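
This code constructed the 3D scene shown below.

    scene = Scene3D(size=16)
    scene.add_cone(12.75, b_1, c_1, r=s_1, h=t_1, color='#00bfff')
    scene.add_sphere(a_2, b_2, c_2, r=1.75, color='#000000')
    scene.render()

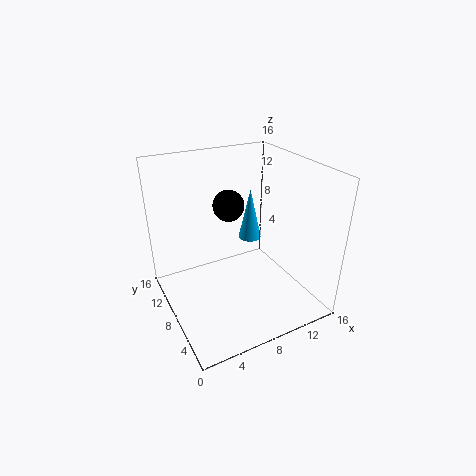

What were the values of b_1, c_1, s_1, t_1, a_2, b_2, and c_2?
b_1 = 13.5, c_1 = 4.25, s_1 = 1.5, t_1 = 6.75, a_2 = 7.75, b_2 = 9.75, c_2 = 11.25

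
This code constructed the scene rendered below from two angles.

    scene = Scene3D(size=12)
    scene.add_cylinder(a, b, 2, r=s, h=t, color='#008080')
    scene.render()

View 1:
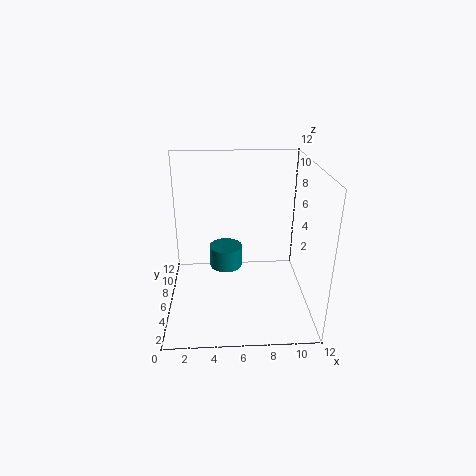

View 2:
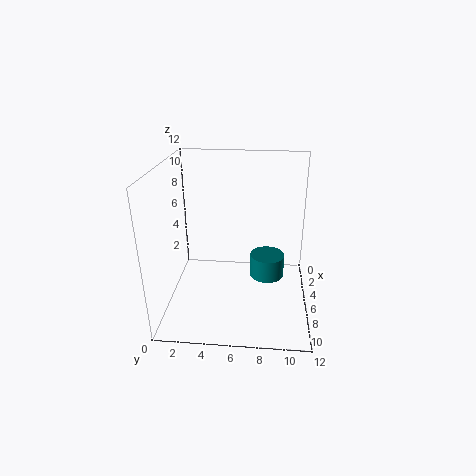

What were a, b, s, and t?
a = 5
b = 8.5
s = 1.5
t = 2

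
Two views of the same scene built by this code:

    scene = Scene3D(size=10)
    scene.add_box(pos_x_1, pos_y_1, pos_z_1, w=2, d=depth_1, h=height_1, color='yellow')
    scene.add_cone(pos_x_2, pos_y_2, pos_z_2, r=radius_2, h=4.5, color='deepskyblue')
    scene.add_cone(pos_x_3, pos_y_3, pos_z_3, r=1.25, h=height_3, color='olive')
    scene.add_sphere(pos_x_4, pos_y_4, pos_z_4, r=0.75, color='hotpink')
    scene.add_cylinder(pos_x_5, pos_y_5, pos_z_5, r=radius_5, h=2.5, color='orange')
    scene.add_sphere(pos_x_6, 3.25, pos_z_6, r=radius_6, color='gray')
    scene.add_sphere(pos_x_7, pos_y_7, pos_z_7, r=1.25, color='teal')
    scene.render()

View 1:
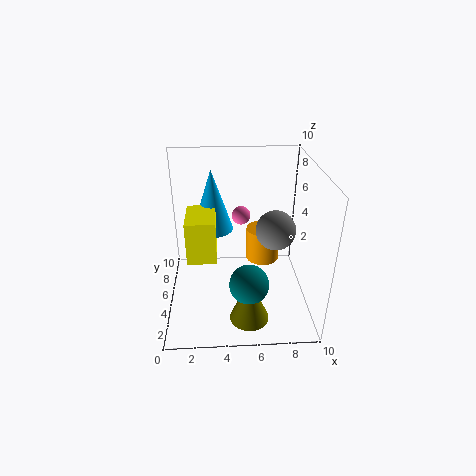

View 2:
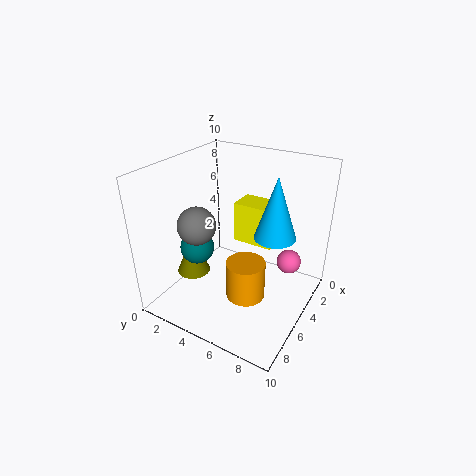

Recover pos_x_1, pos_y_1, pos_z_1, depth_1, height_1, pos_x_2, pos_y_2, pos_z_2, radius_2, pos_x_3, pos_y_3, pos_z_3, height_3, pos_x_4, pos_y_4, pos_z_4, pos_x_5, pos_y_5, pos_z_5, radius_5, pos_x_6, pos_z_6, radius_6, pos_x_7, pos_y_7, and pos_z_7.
pos_x_1 = 1.5; pos_y_1 = 3.75; pos_z_1 = 3.75; depth_1 = 3; height_1 = 3; pos_x_2 = 3.25; pos_y_2 = 7; pos_z_2 = 4.75; radius_2 = 1.5; pos_x_3 = 5.5; pos_y_3 = 1.25; pos_z_3 = 1.25; height_3 = 3; pos_x_4 = 5.5; pos_y_4 = 9; pos_z_4 = 4.75; pos_x_5 = 7; pos_y_5 = 6.75; pos_z_5 = 2.25; radius_5 = 1.25; pos_x_6 = 7.25; pos_z_6 = 6.5; radius_6 = 1.25; pos_x_7 = 5.5; pos_y_7 = 1.75; pos_z_7 = 3.5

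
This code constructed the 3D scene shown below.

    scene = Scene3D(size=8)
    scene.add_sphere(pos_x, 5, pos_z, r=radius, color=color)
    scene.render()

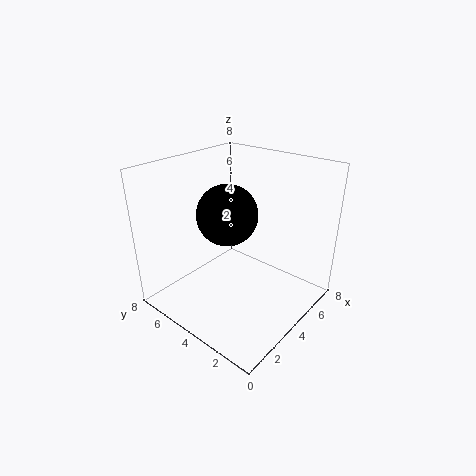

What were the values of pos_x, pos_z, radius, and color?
pos_x = 4.25
pos_z = 5
radius = 1.75
color = 'black'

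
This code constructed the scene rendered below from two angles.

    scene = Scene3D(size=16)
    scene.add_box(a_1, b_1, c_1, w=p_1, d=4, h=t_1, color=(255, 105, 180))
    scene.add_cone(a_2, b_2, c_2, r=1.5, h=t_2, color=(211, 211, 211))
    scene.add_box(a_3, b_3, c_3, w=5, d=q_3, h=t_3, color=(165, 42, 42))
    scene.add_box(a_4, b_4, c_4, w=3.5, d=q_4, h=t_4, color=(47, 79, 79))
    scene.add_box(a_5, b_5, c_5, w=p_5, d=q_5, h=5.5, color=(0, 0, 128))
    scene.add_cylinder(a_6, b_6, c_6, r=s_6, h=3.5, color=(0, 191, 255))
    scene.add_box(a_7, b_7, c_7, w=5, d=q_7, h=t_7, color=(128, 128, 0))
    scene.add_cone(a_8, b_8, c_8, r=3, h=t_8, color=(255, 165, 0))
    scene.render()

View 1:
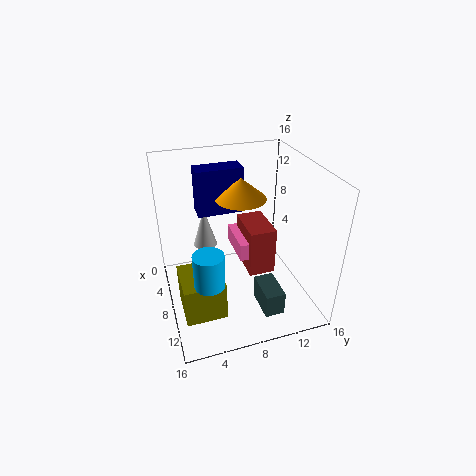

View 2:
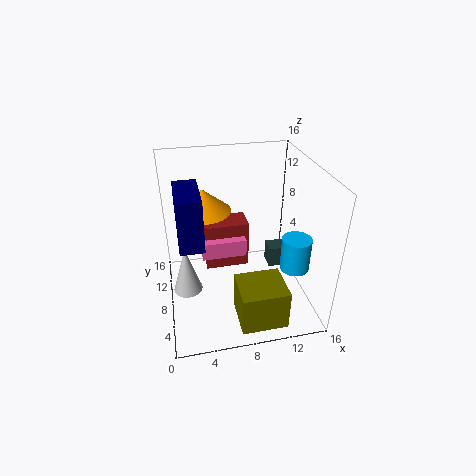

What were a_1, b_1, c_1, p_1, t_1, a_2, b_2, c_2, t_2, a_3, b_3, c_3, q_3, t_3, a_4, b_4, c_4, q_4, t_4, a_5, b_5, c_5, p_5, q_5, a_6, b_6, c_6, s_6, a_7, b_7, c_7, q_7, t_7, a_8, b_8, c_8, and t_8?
a_1 = 4, b_1 = 8, c_1 = 5.5, p_1 = 5, t_1 = 2, a_2 = 2, b_2 = 5.5, c_2 = 4, t_2 = 5, a_3 = 4.5, b_3 = 9, c_3 = 3.5, q_3 = 3, t_3 = 5.5, a_4 = 12, b_4 = 8.5, c_4 = 3, q_4 = 2, t_4 = 2.5, a_5 = 1.5, b_5 = 4.5, c_5 = 9, p_5 = 2.5, q_5 = 5.5, a_6 = 13, b_6 = 3.5, c_6 = 6.5, s_6 = 1.5, a_7 = 7, b_7 = 1, c_7 = 0.5, q_7 = 4.5, t_7 = 4.5, a_8 = 4.5, b_8 = 9.5, c_8 = 11, t_8 = 2.5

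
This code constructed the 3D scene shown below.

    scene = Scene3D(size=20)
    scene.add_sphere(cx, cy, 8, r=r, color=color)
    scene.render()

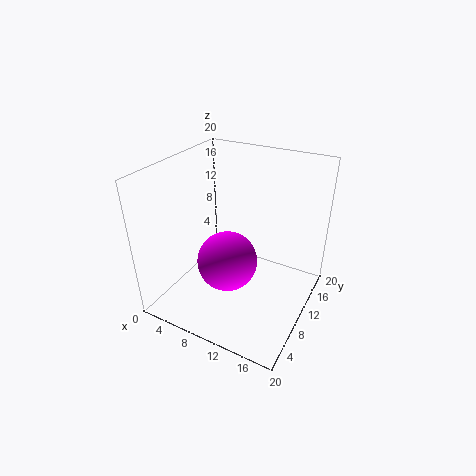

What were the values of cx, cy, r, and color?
cx = 10
cy = 7
r = 4
color = 'magenta'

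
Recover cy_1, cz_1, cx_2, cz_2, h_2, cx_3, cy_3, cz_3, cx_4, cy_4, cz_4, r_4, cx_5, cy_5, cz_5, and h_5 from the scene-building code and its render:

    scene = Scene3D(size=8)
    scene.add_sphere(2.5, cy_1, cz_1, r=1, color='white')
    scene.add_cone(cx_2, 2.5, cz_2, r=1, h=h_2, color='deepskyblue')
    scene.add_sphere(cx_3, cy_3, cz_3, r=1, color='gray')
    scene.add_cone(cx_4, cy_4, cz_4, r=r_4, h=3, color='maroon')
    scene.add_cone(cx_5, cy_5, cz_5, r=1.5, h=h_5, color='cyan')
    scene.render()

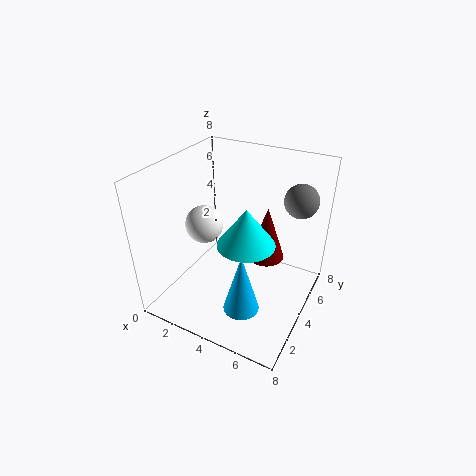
cy_1 = 3
cz_1 = 5
cx_2 = 5
cz_2 = 0.5
h_2 = 3.5
cx_3 = 6.5
cy_3 = 7
cz_3 = 5.5
cx_4 = 5.5
cy_4 = 4.5
cz_4 = 3
r_4 = 1
cx_5 = 5
cy_5 = 3
cz_5 = 4.5
h_5 = 2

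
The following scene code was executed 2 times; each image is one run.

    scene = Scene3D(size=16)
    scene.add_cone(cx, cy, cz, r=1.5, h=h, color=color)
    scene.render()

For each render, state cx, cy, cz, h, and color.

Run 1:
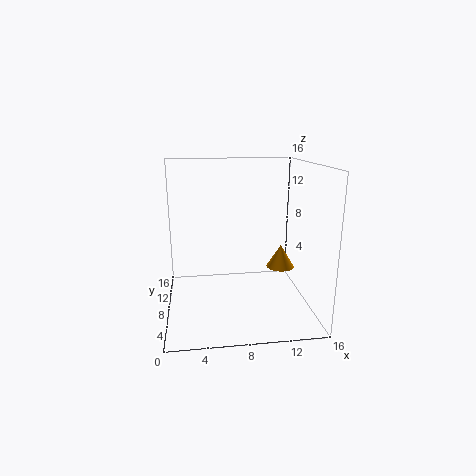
cx = 12.5, cy = 6.5, cz = 5, h = 2.5, color = 'orange'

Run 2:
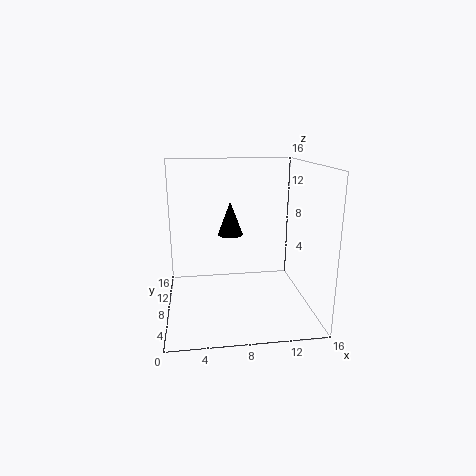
cx = 7.5, cy = 11, cz = 7.5, h = 4, color = 'black'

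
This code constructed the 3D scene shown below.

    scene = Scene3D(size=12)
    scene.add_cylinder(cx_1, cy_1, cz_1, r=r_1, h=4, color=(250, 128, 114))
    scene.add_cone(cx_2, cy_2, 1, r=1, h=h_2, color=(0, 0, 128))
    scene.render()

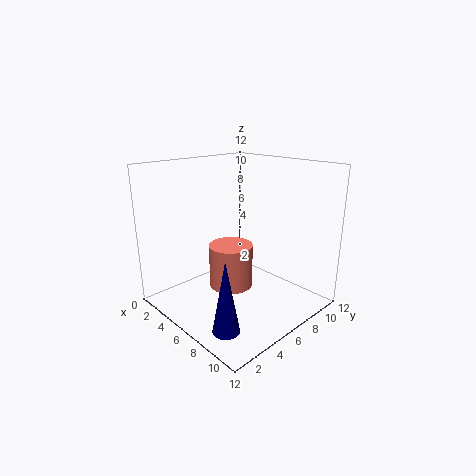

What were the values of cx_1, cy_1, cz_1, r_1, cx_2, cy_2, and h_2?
cx_1 = 4
cy_1 = 7
cz_1 = 0.5
r_1 = 2
cx_2 = 9.5
cy_2 = 1.5
h_2 = 5.5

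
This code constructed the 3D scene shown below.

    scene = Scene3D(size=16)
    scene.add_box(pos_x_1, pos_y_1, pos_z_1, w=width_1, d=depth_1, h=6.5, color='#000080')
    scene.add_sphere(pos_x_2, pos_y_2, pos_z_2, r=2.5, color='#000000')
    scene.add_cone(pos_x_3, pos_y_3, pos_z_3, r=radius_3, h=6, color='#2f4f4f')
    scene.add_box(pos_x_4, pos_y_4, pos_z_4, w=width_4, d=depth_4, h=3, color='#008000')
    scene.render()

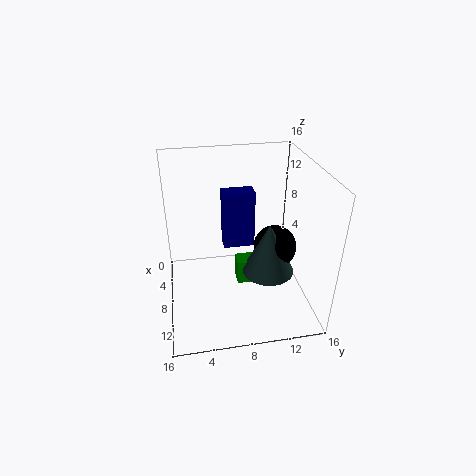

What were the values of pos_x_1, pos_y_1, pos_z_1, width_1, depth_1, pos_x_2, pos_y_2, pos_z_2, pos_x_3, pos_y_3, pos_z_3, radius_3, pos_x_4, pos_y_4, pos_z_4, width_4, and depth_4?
pos_x_1 = 5.5, pos_y_1 = 6.5, pos_z_1 = 6.5, width_1 = 2, depth_1 = 3.5, pos_x_2 = 7.5, pos_y_2 = 12.5, pos_z_2 = 6, pos_x_3 = 8.5, pos_y_3 = 11.5, pos_z_3 = 3.5, radius_3 = 3, pos_x_4 = 6, pos_y_4 = 8, pos_z_4 = 1.5, width_4 = 2, depth_4 = 2.5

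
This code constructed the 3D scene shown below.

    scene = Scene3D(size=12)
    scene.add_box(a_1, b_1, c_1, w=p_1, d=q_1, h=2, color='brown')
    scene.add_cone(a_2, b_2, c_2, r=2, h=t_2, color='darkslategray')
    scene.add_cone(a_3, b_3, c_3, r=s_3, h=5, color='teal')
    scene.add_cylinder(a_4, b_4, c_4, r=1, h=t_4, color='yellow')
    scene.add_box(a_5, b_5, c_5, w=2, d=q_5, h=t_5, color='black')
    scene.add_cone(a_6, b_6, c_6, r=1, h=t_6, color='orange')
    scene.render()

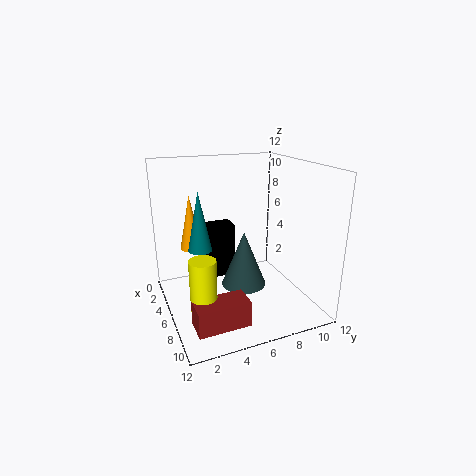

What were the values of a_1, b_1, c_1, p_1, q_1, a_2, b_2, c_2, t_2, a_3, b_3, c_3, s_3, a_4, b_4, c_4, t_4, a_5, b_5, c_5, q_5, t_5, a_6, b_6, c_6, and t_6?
a_1 = 9; b_1 = 1; c_1 = 1; p_1 = 2; q_1 = 4; a_2 = 5; b_2 = 7; c_2 = 1; t_2 = 5; a_3 = 5; b_3 = 3; c_3 = 5; s_3 = 1; a_4 = 9; b_4 = 2; c_4 = 2; t_4 = 4; a_5 = 1; b_5 = 4; c_5 = 1; q_5 = 3; t_5 = 5; a_6 = 2; b_6 = 3; c_6 = 4; t_6 = 5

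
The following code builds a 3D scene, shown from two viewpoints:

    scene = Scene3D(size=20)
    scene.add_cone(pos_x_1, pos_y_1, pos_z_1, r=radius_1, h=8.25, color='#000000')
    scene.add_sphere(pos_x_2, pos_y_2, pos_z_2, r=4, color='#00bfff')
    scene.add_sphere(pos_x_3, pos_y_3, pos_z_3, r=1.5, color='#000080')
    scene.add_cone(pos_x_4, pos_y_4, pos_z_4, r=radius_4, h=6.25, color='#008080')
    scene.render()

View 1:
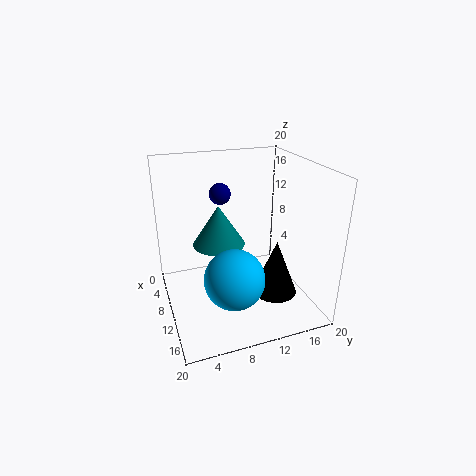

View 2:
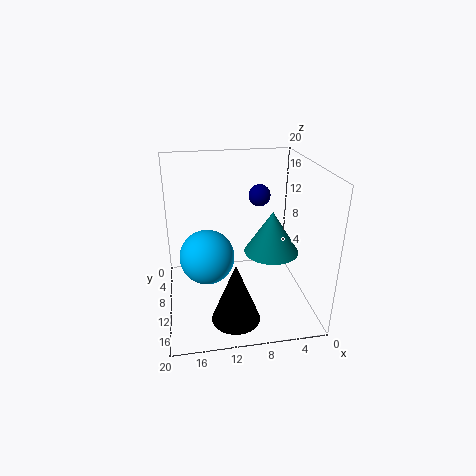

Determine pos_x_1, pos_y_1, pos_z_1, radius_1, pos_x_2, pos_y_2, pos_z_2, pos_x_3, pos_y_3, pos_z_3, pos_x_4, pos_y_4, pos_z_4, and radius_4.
pos_x_1 = 11.25
pos_y_1 = 15.5
pos_z_1 = 0.75
radius_1 = 3.25
pos_x_2 = 14.25
pos_y_2 = 8
pos_z_2 = 6.25
pos_x_3 = 6.75
pos_y_3 = 8.5
pos_z_3 = 15.5
pos_x_4 = 4.75
pos_y_4 = 8.75
pos_z_4 = 6.75
radius_4 = 4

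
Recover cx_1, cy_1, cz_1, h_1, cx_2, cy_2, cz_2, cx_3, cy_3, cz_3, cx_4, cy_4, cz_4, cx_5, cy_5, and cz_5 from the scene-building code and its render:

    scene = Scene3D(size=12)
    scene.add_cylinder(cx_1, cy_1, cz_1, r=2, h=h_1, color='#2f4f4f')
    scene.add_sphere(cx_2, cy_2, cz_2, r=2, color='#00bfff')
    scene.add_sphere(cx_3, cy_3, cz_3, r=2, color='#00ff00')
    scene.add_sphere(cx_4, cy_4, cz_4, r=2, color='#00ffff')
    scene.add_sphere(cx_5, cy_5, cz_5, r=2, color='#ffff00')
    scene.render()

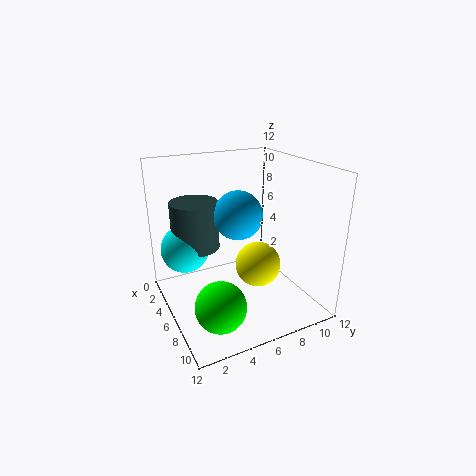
cx_1 = 4, cy_1 = 3, cz_1 = 5, h_1 = 4, cx_2 = 6, cy_2 = 6, cz_2 = 8, cx_3 = 9, cy_3 = 3, cz_3 = 2, cx_4 = 4, cy_4 = 2, cz_4 = 5, cx_5 = 6, cy_5 = 8, cz_5 = 3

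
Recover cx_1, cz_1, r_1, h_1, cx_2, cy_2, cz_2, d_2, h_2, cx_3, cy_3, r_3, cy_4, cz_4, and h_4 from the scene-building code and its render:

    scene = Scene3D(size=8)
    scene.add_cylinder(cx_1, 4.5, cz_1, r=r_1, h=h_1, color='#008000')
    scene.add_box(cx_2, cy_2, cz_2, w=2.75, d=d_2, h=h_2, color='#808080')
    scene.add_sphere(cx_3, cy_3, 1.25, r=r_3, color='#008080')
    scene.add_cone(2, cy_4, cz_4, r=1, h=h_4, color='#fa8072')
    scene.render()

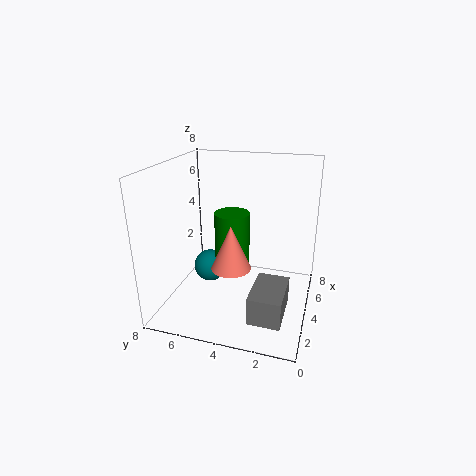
cx_1 = 4.5; cz_1 = 1.75; r_1 = 1; h_1 = 3.5; cx_2 = 1.25; cy_2 = 1; cz_2 = 0.5; d_2 = 1.75; h_2 = 1.5; cx_3 = 5.25; cy_3 = 6.25; r_3 = 1; cy_4 = 3.75; cz_4 = 3.25; h_4 = 2.25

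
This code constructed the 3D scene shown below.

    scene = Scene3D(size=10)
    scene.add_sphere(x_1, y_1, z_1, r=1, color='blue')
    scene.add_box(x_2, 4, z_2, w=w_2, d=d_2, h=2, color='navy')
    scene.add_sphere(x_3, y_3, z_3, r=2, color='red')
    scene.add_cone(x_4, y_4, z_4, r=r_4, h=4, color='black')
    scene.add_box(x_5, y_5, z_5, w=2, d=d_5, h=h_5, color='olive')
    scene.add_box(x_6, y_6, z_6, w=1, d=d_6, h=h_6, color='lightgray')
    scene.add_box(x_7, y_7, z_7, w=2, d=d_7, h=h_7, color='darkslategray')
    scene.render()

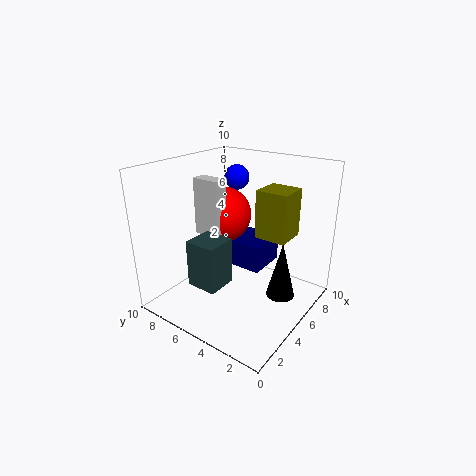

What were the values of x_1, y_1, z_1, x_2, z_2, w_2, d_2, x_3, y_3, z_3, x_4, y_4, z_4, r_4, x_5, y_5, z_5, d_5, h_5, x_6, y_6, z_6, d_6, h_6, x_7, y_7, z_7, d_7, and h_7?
x_1 = 9, y_1 = 8, z_1 = 8, x_2 = 6, z_2 = 2, w_2 = 3, d_2 = 3, x_3 = 6, y_3 = 7, z_3 = 6, x_4 = 6, y_4 = 2, z_4 = 1, r_4 = 1, x_5 = 4, y_5 = 1, z_5 = 6, d_5 = 2, h_5 = 3, x_6 = 4, y_6 = 6, z_6 = 5, d_6 = 2, h_6 = 4, x_7 = 1, y_7 = 4, z_7 = 3, d_7 = 2, h_7 = 3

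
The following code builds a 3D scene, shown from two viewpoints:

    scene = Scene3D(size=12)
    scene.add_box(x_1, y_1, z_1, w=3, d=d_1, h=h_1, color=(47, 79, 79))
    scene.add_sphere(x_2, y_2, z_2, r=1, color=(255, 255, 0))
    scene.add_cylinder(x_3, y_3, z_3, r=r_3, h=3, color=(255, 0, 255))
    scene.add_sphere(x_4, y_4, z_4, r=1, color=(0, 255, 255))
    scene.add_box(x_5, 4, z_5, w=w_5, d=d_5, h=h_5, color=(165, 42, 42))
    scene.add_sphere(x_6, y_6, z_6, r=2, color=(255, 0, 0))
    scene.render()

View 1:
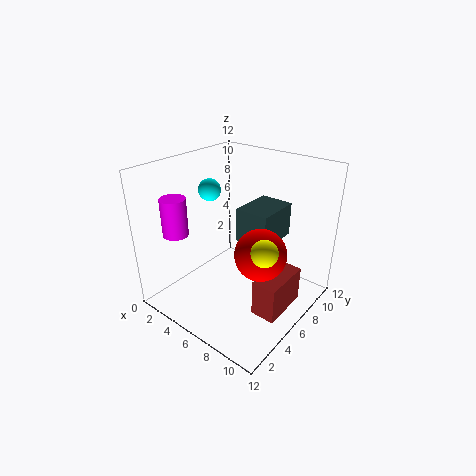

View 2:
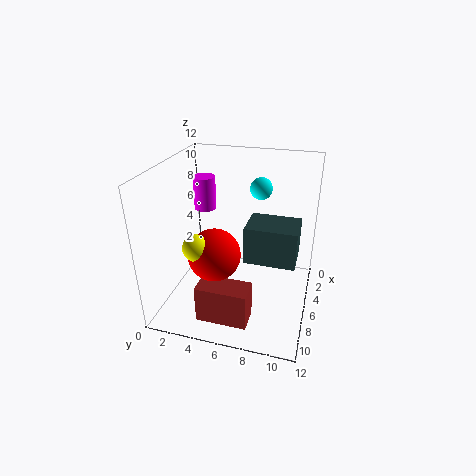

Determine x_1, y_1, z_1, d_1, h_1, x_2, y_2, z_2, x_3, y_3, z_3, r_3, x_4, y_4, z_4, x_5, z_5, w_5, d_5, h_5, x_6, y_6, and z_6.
x_1 = 5; y_1 = 7; z_1 = 5; d_1 = 4; h_1 = 3; x_2 = 10; y_2 = 4; z_2 = 7; x_3 = 3; y_3 = 2; z_3 = 7; r_3 = 1; x_4 = 2; y_4 = 7; z_4 = 9; x_5 = 9; z_5 = 1; w_5 = 2; d_5 = 4; h_5 = 3; x_6 = 9; y_6 = 5; z_6 = 6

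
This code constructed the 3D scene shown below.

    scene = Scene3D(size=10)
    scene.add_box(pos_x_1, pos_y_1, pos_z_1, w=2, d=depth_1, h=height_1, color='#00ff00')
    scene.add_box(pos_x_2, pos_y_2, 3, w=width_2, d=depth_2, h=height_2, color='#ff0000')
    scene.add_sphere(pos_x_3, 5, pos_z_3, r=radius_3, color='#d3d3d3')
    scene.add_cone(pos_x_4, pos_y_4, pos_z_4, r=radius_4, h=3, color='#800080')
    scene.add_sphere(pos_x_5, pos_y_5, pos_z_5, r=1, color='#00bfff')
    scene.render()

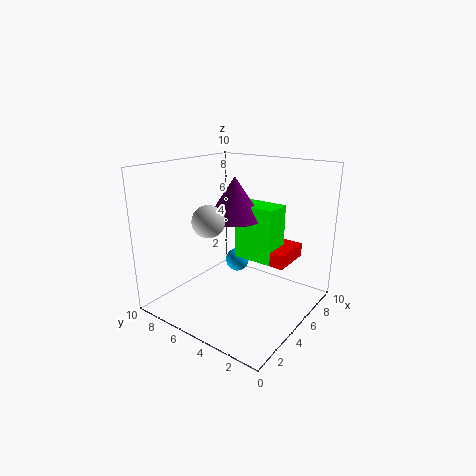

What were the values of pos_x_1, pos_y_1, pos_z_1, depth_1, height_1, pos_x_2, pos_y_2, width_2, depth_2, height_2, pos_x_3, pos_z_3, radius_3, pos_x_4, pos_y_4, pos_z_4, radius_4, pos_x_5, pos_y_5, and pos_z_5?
pos_x_1 = 6
pos_y_1 = 3
pos_z_1 = 3
depth_1 = 3
height_1 = 4
pos_x_2 = 6
pos_y_2 = 2
width_2 = 3
depth_2 = 2
height_2 = 1
pos_x_3 = 2
pos_z_3 = 7
radius_3 = 1
pos_x_4 = 6
pos_y_4 = 6
pos_z_4 = 6
radius_4 = 2
pos_x_5 = 9
pos_y_5 = 8
pos_z_5 = 1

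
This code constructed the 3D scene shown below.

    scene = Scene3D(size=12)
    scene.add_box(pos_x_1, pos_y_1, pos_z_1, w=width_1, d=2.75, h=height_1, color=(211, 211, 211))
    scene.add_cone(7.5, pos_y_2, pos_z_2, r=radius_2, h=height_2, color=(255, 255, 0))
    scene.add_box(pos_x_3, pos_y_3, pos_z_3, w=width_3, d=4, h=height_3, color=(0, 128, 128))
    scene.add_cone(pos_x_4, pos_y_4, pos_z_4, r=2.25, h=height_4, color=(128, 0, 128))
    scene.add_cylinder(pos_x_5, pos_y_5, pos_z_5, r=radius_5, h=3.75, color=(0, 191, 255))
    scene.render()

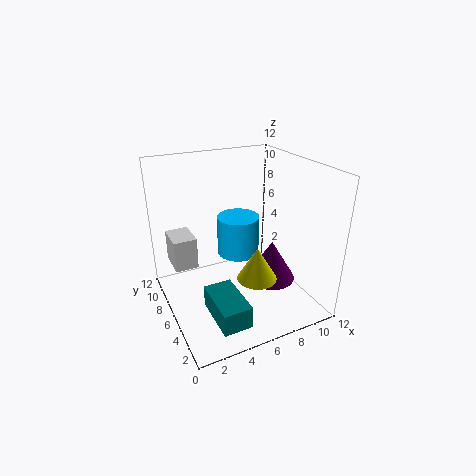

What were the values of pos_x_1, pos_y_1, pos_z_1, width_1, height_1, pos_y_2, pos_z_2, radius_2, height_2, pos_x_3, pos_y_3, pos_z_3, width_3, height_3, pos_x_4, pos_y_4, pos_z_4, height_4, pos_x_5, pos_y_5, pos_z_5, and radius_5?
pos_x_1 = 1; pos_y_1 = 7.75; pos_z_1 = 3; width_1 = 2; height_1 = 2.75; pos_y_2 = 5.25; pos_z_2 = 2; radius_2 = 1.75; height_2 = 3; pos_x_3 = 2.25; pos_y_3 = 0.5; pos_z_3 = 1.5; width_3 = 2.25; height_3 = 1.75; pos_x_4 = 9.75; pos_y_4 = 6.5; pos_z_4 = 0.75; height_4 = 3.75; pos_x_5 = 7.75; pos_y_5 = 9.5; pos_z_5 = 2.5; radius_5 = 2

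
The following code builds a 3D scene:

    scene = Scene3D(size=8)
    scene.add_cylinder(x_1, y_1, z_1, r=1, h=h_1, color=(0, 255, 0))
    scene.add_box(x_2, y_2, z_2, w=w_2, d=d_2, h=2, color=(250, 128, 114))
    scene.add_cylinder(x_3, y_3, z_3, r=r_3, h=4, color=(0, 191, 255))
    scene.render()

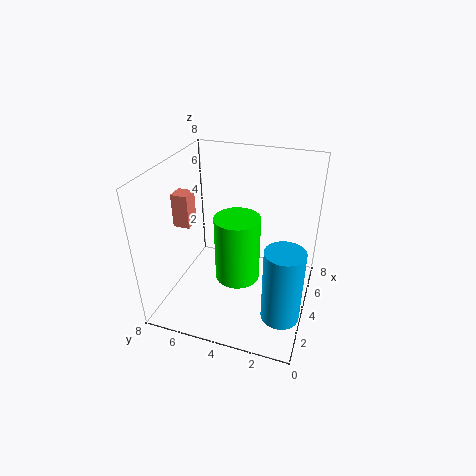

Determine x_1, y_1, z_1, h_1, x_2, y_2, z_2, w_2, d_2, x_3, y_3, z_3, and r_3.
x_1 = 1; y_1 = 3; z_1 = 4; h_1 = 3; x_2 = 4; y_2 = 7; z_2 = 4; w_2 = 1; d_2 = 1; x_3 = 2; y_3 = 1; z_3 = 1; r_3 = 1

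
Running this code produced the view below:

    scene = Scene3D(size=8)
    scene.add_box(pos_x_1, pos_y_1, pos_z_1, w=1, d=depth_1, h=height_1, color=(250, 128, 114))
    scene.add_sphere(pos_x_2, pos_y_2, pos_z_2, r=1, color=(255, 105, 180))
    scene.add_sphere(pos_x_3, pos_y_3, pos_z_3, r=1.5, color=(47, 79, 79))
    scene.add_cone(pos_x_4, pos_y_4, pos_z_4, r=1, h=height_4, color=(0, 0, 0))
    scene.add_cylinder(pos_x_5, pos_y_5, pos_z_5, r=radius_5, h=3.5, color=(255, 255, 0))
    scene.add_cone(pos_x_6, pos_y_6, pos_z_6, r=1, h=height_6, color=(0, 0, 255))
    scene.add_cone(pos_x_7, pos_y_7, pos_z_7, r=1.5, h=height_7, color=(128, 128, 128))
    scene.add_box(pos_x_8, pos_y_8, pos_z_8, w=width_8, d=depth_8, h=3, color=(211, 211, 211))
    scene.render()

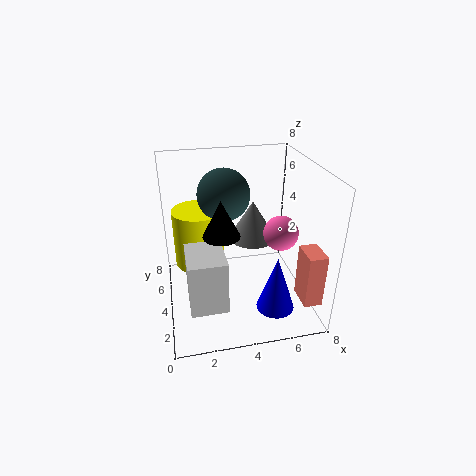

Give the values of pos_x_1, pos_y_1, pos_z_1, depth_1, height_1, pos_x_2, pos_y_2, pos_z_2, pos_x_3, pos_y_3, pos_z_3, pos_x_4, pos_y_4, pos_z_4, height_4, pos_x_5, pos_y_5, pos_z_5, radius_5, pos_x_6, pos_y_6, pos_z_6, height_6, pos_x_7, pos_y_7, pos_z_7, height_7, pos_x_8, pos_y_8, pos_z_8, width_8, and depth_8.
pos_x_1 = 7; pos_y_1 = 1; pos_z_1 = 1; depth_1 = 1.5; height_1 = 3; pos_x_2 = 6.5; pos_y_2 = 4; pos_z_2 = 4; pos_x_3 = 3.5; pos_y_3 = 5.5; pos_z_3 = 6; pos_x_4 = 3; pos_y_4 = 3.5; pos_z_4 = 4.5; height_4 = 2; pos_x_5 = 2; pos_y_5 = 6; pos_z_5 = 1.5; radius_5 = 1.5; pos_x_6 = 5.5; pos_y_6 = 1.5; pos_z_6 = 1; height_6 = 3; pos_x_7 = 5.5; pos_y_7 = 6.5; pos_z_7 = 2.5; height_7 = 2.5; pos_x_8 = 1; pos_y_8 = 1.5; pos_z_8 = 1; width_8 = 2; depth_8 = 2.5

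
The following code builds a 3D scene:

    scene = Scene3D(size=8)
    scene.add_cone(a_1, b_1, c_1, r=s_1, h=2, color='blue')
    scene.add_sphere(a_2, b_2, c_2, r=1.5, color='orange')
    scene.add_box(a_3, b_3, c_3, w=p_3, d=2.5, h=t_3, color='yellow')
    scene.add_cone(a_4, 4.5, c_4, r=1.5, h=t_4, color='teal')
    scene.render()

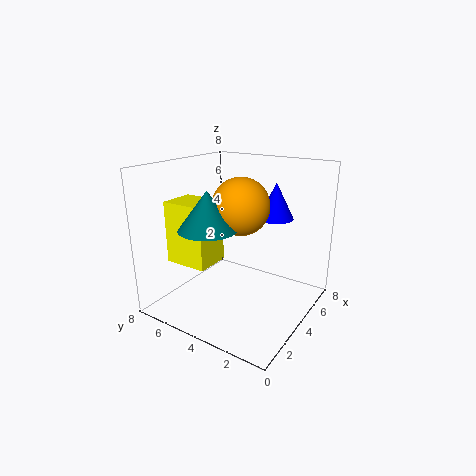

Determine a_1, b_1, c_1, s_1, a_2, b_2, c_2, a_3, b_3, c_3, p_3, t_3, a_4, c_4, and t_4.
a_1 = 5.5; b_1 = 2.5; c_1 = 5; s_1 = 1; a_2 = 3.5; b_2 = 3.5; c_2 = 6; a_3 = 2; b_3 = 5; c_3 = 2.5; p_3 = 2; t_3 = 3.5; a_4 = 2; c_4 = 5; t_4 = 2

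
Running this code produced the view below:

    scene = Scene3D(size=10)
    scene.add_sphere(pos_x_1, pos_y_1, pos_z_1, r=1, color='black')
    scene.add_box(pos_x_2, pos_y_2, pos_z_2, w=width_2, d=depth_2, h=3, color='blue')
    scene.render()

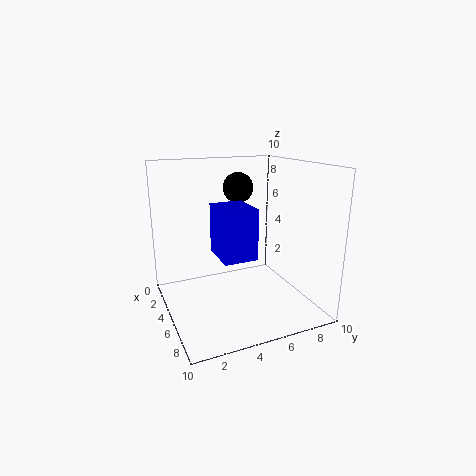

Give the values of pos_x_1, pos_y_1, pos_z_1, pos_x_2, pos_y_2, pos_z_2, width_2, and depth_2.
pos_x_1 = 5
pos_y_1 = 5
pos_z_1 = 8.5
pos_x_2 = 6.5
pos_y_2 = 2.5
pos_z_2 = 5
width_2 = 2.5
depth_2 = 2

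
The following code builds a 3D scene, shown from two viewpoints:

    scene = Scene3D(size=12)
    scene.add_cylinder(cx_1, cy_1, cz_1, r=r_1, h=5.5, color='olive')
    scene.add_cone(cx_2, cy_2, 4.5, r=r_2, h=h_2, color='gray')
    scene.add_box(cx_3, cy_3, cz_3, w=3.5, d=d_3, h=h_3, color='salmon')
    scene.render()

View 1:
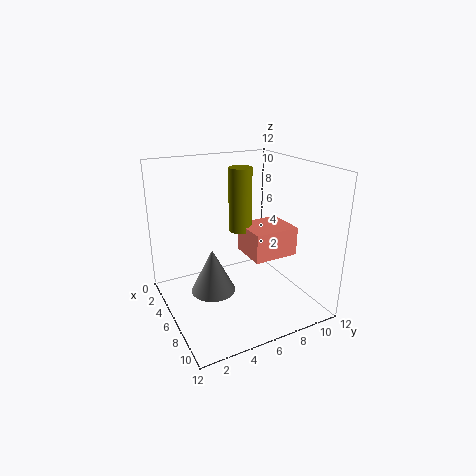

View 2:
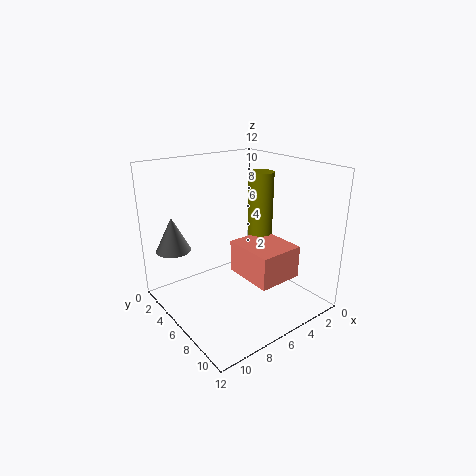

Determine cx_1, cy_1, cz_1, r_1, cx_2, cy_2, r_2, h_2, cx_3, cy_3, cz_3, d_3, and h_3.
cx_1 = 4.5; cy_1 = 7; cz_1 = 6; r_1 = 1; cx_2 = 10; cy_2 = 2; r_2 = 1.5; h_2 = 3; cx_3 = 4; cy_3 = 7; cz_3 = 4; d_3 = 4; h_3 = 2.5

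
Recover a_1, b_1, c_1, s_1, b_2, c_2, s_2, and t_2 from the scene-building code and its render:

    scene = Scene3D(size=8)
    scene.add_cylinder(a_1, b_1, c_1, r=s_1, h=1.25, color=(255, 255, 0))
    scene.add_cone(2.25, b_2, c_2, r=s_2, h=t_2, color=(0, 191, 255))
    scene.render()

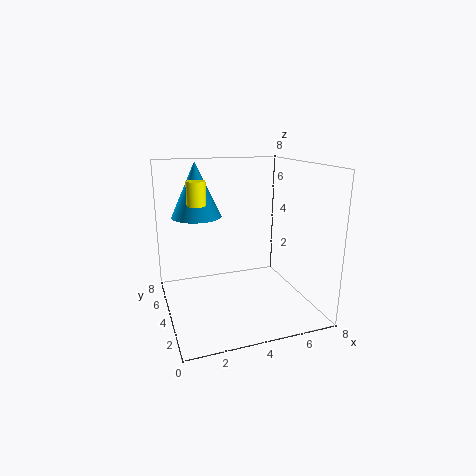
a_1 = 1.75
b_1 = 4
c_1 = 6
s_1 = 0.5
b_2 = 6.5
c_2 = 4.75
s_2 = 1.5
t_2 = 3.25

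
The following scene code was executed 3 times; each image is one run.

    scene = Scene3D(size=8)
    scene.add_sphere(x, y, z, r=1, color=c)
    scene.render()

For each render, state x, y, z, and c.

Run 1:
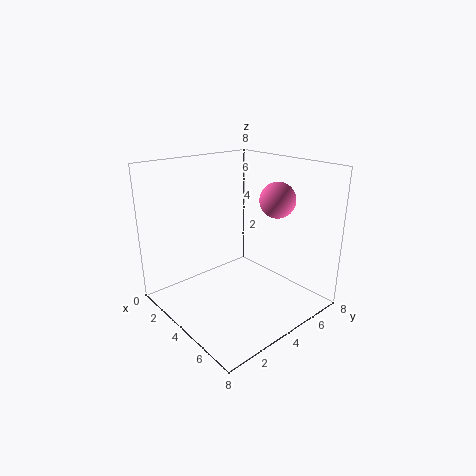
x = 5, y = 6, z = 6, c = 'hotpink'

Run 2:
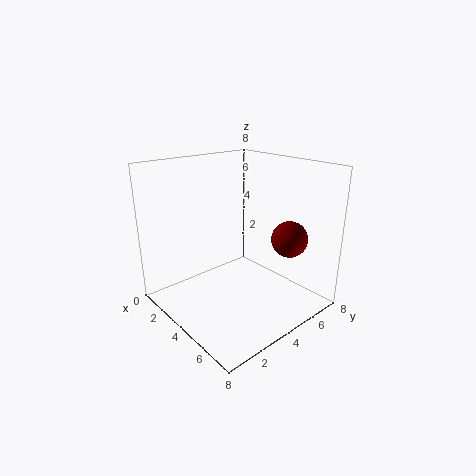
x = 6, y = 6, z = 4, c = 'maroon'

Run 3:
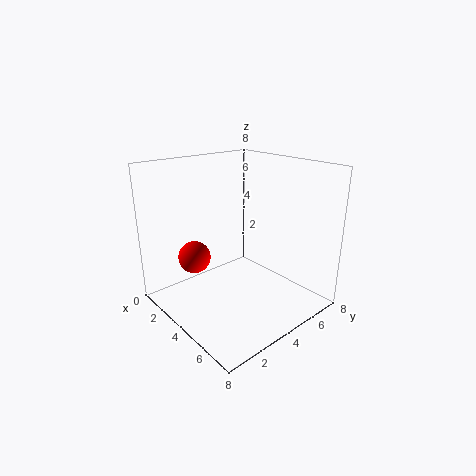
x = 1, y = 3, z = 2, c = 'red'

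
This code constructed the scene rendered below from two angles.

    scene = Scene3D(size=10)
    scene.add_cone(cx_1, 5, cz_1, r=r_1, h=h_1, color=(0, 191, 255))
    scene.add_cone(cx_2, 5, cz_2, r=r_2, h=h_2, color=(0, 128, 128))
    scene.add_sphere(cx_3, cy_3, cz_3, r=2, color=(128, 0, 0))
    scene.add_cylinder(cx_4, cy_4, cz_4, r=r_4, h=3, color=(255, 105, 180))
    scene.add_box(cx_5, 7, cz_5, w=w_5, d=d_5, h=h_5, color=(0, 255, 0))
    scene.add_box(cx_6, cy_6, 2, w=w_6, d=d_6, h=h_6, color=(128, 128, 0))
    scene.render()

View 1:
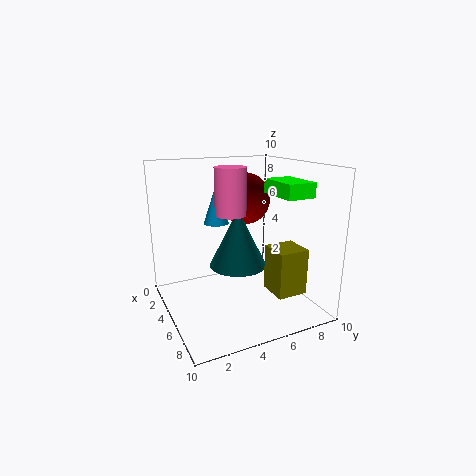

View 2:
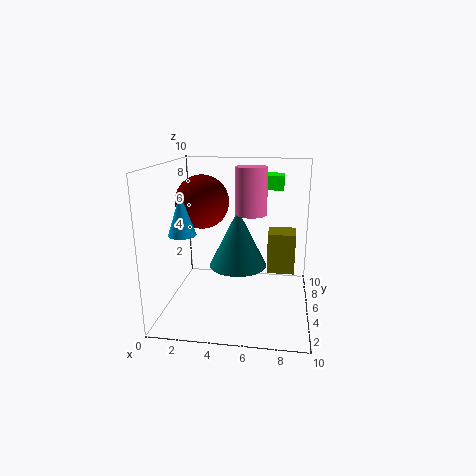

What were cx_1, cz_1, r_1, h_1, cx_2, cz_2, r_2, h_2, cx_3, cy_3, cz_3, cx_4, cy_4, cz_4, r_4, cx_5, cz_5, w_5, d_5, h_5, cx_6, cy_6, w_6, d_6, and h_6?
cx_1 = 1
cz_1 = 5
r_1 = 1
h_1 = 3
cx_2 = 5
cz_2 = 3
r_2 = 2
h_2 = 4
cx_3 = 2
cy_3 = 7
cz_3 = 7
cx_4 = 6
cy_4 = 4
cz_4 = 7
r_4 = 1
cx_5 = 5
cz_5 = 8
w_5 = 3
d_5 = 2
h_5 = 1
cx_6 = 7
cy_6 = 6
w_6 = 2
d_6 = 2
h_6 = 3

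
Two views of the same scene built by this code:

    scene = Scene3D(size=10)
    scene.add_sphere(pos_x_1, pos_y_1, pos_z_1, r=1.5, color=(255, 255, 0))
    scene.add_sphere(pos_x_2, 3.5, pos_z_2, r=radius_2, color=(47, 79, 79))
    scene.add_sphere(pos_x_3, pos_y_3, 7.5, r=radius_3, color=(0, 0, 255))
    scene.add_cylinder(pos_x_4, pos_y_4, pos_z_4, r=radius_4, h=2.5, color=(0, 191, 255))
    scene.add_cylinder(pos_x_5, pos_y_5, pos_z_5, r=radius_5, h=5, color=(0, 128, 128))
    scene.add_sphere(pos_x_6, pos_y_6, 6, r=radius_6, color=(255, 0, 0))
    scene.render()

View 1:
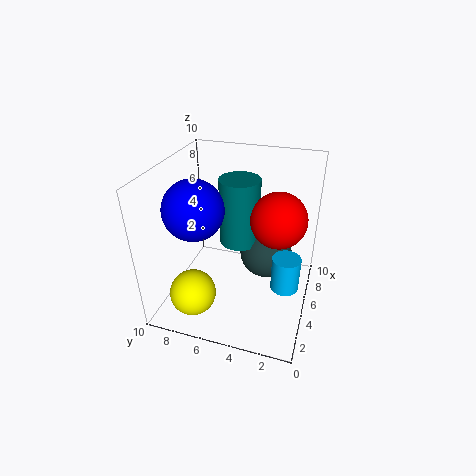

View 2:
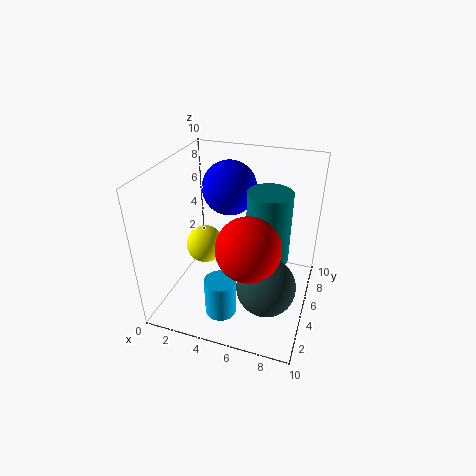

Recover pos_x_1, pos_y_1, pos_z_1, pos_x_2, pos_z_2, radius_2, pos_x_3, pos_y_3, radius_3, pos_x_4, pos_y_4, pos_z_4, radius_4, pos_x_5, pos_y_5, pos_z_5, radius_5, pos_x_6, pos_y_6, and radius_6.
pos_x_1 = 1.5; pos_y_1 = 7; pos_z_1 = 2.5; pos_x_2 = 7.5; pos_z_2 = 2.5; radius_2 = 2; pos_x_3 = 3.5; pos_y_3 = 7.5; radius_3 = 2; pos_x_4 = 5; pos_y_4 = 1.5; pos_z_4 = 1.5; radius_4 = 1; pos_x_5 = 7; pos_y_5 = 5.5; pos_z_5 = 3.5; radius_5 = 1.5; pos_x_6 = 6.5; pos_y_6 = 2.5; radius_6 = 2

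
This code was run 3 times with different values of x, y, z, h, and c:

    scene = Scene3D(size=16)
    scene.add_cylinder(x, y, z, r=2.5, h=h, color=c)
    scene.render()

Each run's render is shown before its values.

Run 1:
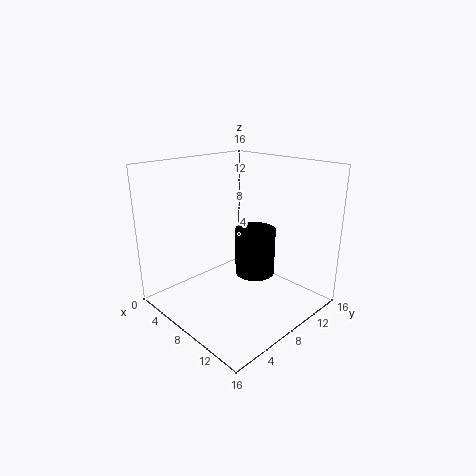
x = 6.5
y = 12.5
z = 1.5
h = 6
c = 'black'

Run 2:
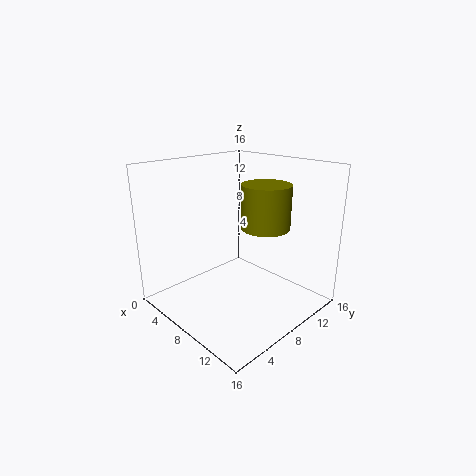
x = 11.5
y = 8.5
z = 10
h = 4.5
c = 'olive'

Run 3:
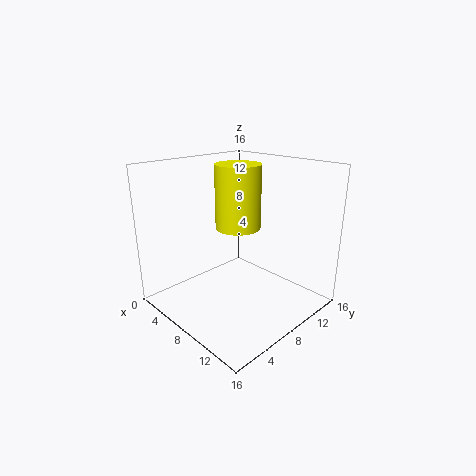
x = 7.5
y = 8.5
z = 9
h = 7
c = 'yellow'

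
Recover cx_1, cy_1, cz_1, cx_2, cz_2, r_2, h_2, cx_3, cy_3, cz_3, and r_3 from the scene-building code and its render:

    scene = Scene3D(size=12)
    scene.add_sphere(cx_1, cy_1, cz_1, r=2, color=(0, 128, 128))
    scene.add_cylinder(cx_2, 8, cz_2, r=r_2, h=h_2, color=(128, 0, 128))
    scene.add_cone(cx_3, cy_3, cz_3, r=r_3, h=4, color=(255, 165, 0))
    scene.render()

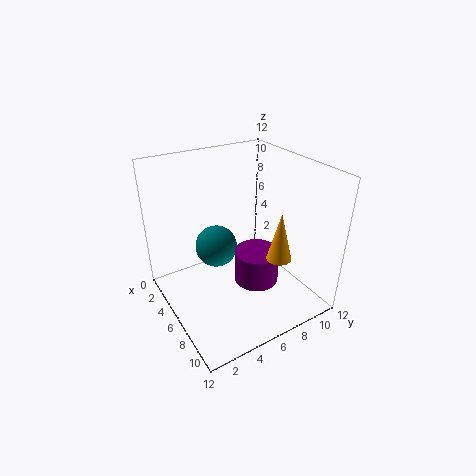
cx_1 = 2, cy_1 = 6, cz_1 = 3, cx_2 = 6, cz_2 = 1, r_2 = 2, h_2 = 3, cx_3 = 9, cy_3 = 8, cz_3 = 5, r_3 = 1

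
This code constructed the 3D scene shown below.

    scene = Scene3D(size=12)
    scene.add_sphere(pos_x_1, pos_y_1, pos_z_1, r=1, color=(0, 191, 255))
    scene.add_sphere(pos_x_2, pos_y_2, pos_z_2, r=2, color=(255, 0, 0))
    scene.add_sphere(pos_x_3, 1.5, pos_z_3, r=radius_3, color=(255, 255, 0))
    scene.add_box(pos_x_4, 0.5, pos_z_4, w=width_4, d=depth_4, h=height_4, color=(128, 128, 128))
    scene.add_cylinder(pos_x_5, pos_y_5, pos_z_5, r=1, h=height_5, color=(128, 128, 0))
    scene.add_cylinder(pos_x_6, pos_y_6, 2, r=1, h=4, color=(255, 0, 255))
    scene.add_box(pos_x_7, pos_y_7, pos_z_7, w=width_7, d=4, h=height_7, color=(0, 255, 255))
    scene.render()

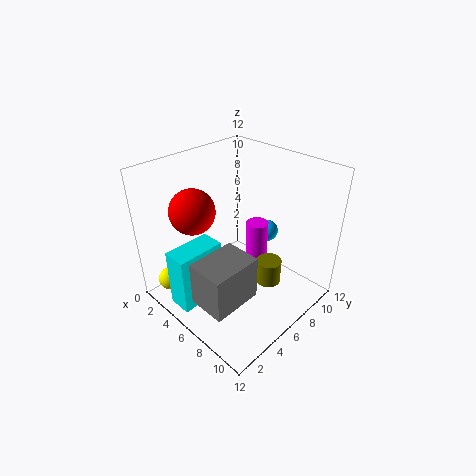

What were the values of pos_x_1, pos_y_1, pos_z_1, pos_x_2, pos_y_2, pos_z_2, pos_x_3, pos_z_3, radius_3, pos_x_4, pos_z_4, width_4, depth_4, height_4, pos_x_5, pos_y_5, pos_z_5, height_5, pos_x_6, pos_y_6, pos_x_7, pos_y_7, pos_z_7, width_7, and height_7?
pos_x_1 = 5.5; pos_y_1 = 10.5; pos_z_1 = 4.5; pos_x_2 = 2; pos_y_2 = 4.5; pos_z_2 = 7.5; pos_x_3 = 2; pos_z_3 = 2; radius_3 = 1; pos_x_4 = 6.5; pos_z_4 = 3; width_4 = 3; depth_4 = 4; height_4 = 3.5; pos_x_5 = 9; pos_y_5 = 6.5; pos_z_5 = 3; height_5 = 2; pos_x_6 = 5.5; pos_y_6 = 9; pos_x_7 = 3.5; pos_y_7 = 0.5; pos_z_7 = 1; width_7 = 2; height_7 = 5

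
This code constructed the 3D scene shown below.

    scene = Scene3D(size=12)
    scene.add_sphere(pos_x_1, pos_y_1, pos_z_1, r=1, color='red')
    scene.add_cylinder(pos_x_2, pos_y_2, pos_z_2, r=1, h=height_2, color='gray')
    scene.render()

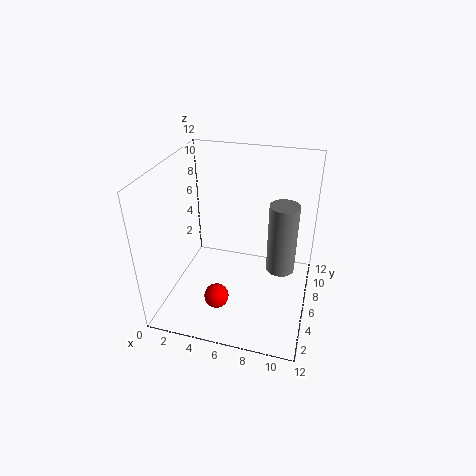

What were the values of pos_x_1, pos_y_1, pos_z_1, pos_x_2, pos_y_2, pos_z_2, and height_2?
pos_x_1 = 5
pos_y_1 = 3
pos_z_1 = 2
pos_x_2 = 10
pos_y_2 = 3
pos_z_2 = 6
height_2 = 5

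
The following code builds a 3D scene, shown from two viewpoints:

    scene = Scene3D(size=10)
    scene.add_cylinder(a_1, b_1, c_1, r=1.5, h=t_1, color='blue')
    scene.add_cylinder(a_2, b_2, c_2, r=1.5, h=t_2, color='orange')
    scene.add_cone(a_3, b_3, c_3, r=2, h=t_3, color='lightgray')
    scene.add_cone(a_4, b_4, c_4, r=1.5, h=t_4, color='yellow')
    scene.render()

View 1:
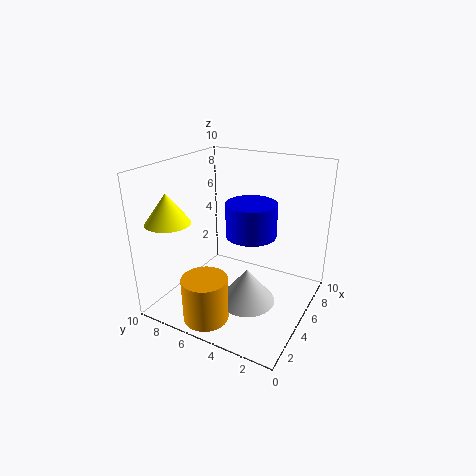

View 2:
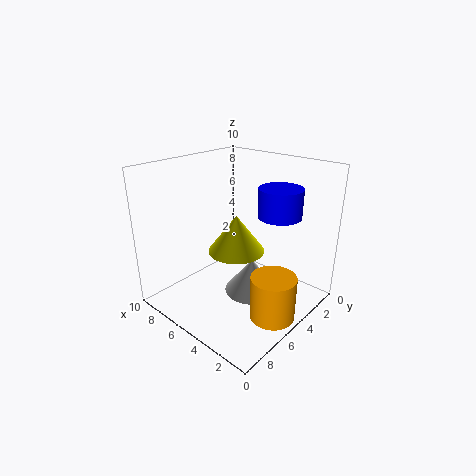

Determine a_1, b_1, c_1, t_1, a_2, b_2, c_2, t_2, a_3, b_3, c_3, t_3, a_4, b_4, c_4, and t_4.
a_1 = 3, b_1 = 3, c_1 = 6.5, t_1 = 2, a_2 = 1.5, b_2 = 5.5, c_2 = 0.5, t_2 = 3, a_3 = 4.5, b_3 = 4, c_3 = 0.5, t_3 = 2.5, a_4 = 2, b_4 = 8.5, c_4 = 6.5, t_4 = 2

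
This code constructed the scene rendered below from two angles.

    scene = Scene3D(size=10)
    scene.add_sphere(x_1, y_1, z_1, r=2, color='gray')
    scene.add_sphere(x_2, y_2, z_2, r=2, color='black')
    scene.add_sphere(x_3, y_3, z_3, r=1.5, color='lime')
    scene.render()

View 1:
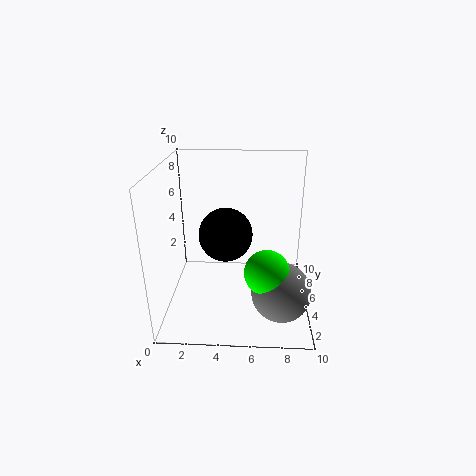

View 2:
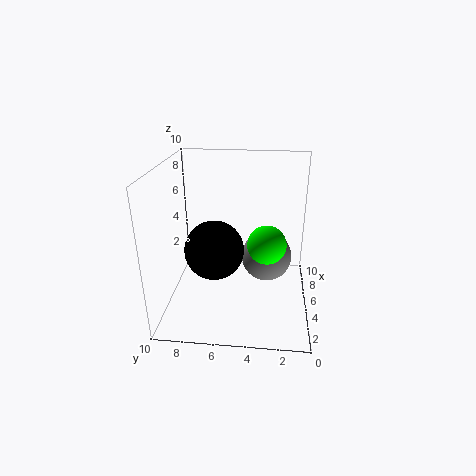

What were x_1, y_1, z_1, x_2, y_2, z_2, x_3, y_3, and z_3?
x_1 = 8; y_1 = 3; z_1 = 2; x_2 = 4; y_2 = 6.5; z_2 = 4.5; x_3 = 7; y_3 = 3; z_3 = 3.5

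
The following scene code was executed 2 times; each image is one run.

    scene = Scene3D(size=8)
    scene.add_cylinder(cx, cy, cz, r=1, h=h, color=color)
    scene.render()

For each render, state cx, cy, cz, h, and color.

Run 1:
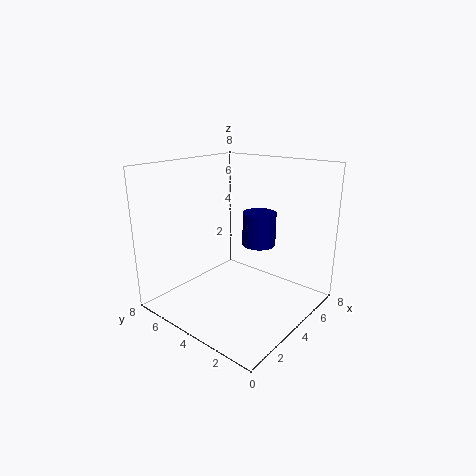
cx = 6
cy = 4
cz = 3
h = 2
color = 'navy'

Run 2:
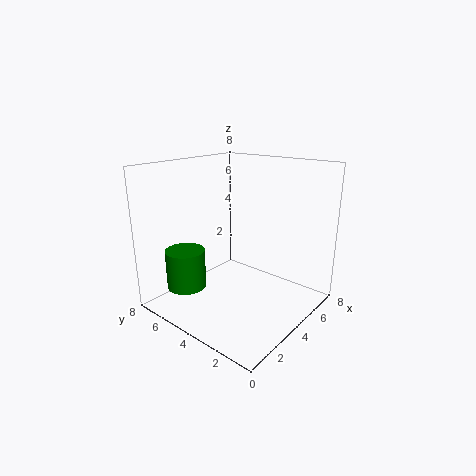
cx = 1
cy = 5
cz = 2
h = 2
color = 'green'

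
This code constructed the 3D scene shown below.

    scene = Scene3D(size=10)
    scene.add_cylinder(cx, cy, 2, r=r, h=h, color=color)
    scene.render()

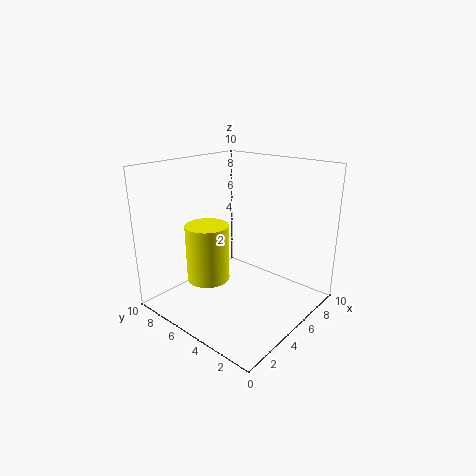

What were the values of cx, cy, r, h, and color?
cx = 3.5, cy = 6.5, r = 1.5, h = 4, color = 'yellow'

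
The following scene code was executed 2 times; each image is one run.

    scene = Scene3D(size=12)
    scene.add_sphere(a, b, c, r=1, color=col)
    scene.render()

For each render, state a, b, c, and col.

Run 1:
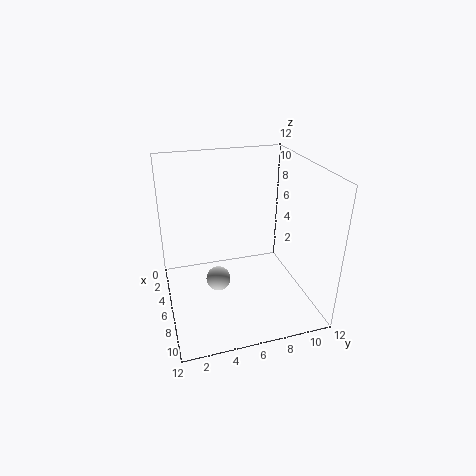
a = 7, b = 4, c = 3, col = 'lightgray'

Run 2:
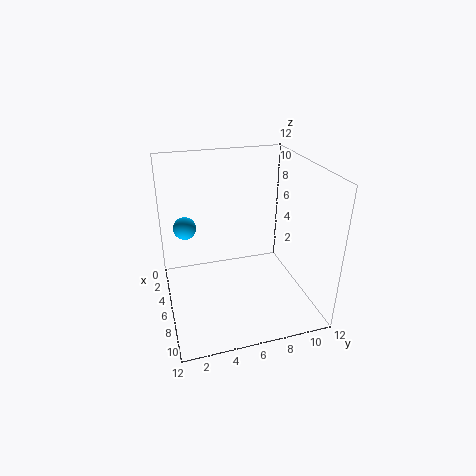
a = 3, b = 2, c = 6, col = 'deepskyblue'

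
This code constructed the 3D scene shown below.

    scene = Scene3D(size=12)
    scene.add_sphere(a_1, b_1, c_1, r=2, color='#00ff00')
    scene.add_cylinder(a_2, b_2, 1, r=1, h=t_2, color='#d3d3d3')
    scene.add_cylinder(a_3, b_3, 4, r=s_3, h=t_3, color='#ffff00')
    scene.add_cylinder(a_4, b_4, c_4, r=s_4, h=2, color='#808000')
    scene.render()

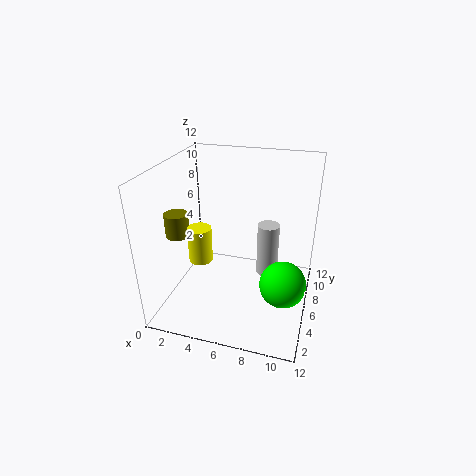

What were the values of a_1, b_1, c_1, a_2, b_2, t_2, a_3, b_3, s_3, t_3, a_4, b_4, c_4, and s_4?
a_1 = 10, b_1 = 6, c_1 = 2, a_2 = 8, b_2 = 9, t_2 = 5, a_3 = 3, b_3 = 5, s_3 = 1, t_3 = 3, a_4 = 1, b_4 = 5, c_4 = 6, s_4 = 1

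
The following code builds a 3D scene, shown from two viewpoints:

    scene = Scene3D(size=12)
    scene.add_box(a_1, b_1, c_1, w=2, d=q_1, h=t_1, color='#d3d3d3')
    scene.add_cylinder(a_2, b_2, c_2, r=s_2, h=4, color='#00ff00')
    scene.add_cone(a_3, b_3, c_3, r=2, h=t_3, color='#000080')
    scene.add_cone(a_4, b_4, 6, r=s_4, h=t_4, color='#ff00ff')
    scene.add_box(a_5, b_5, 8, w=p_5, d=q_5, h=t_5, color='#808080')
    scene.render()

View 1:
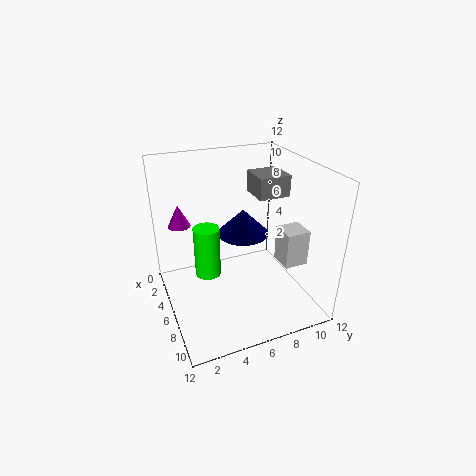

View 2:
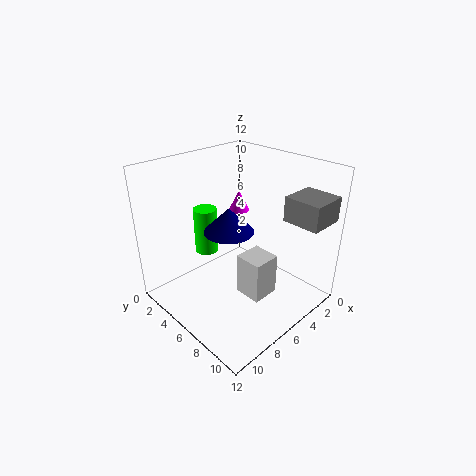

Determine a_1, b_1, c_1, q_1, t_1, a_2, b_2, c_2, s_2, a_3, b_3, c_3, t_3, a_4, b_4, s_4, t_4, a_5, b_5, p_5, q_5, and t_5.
a_1 = 7; b_1 = 9; c_1 = 4; q_1 = 2; t_1 = 3; a_2 = 7; b_2 = 3; c_2 = 4; s_2 = 1; a_3 = 7; b_3 = 6; c_3 = 7; t_3 = 2; a_4 = 2; b_4 = 2; s_4 = 1; t_4 = 2; a_5 = 1; b_5 = 9; p_5 = 3; q_5 = 3; t_5 = 2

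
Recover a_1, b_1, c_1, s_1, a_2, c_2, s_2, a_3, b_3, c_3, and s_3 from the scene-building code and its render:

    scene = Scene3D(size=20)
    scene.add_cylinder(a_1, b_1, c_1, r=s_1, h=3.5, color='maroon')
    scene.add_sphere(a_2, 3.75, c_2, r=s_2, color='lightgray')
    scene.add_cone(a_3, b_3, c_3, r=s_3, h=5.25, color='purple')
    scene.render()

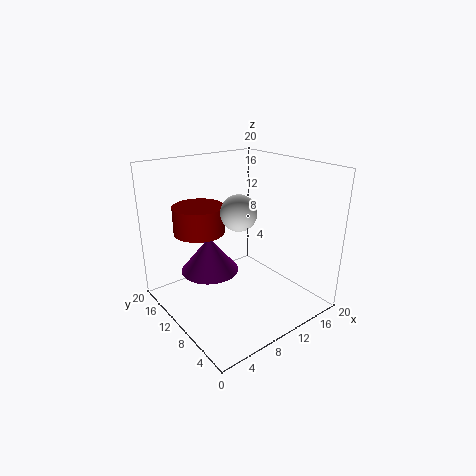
a_1 = 4.5
b_1 = 11
c_1 = 12
s_1 = 3.25
a_2 = 5.25
c_2 = 16.5
s_2 = 2
a_3 = 7.75
b_3 = 14
c_3 = 4
s_3 = 4.25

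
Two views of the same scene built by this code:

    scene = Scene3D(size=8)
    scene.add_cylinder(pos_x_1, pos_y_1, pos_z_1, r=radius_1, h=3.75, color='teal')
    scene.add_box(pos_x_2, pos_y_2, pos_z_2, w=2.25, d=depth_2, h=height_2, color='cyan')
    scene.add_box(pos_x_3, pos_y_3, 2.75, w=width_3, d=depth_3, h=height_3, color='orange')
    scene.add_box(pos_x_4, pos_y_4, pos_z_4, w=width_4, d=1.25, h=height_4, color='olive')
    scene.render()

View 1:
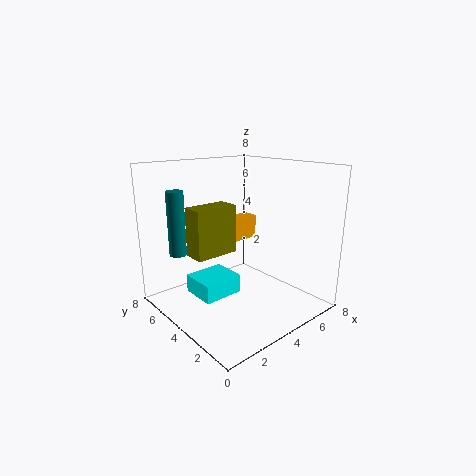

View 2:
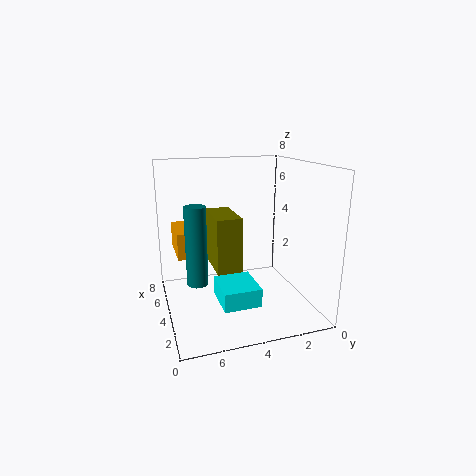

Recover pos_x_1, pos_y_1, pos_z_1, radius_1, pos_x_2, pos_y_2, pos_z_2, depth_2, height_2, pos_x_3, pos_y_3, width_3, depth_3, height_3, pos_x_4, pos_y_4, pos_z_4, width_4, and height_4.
pos_x_1 = 1.75; pos_y_1 = 6.75; pos_z_1 = 2.75; radius_1 = 0.5; pos_x_2 = 1.5; pos_y_2 = 3.5; pos_z_2 = 1; depth_2 = 2; height_2 = 1; pos_x_3 = 4.75; pos_y_3 = 6.25; width_3 = 2.75; depth_3 = 1; height_3 = 1.5; pos_x_4 = 1.75; pos_y_4 = 4.5; pos_z_4 = 3; width_4 = 2.5; height_4 = 2.75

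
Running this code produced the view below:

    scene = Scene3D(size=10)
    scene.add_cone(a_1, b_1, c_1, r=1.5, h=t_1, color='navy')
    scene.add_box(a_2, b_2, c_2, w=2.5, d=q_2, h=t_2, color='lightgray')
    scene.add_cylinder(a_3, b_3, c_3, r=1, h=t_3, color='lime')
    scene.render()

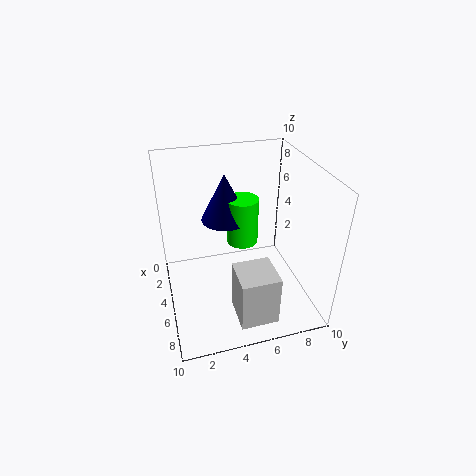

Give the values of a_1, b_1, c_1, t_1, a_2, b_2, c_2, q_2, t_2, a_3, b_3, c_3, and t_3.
a_1 = 5.5; b_1 = 4; c_1 = 7; t_1 = 3; a_2 = 7; b_2 = 4; c_2 = 1; q_2 = 2.5; t_2 = 3.5; a_3 = 6; b_3 = 5; c_3 = 5.5; t_3 = 3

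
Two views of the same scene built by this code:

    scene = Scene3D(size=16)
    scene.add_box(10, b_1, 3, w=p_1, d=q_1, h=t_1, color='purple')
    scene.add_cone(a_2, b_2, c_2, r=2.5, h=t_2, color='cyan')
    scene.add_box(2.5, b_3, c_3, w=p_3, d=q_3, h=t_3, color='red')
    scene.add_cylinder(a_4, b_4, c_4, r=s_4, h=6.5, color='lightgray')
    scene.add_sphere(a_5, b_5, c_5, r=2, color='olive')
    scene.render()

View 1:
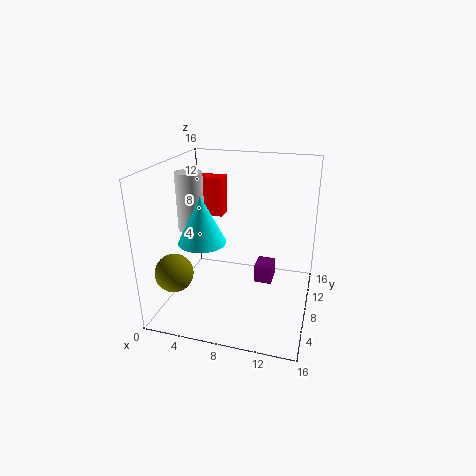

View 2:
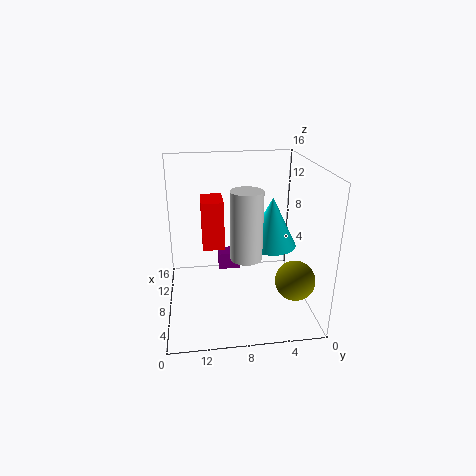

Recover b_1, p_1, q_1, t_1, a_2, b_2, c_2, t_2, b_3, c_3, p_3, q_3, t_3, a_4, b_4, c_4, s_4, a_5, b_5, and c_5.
b_1 = 7.5, p_1 = 2, q_1 = 2.5, t_1 = 2, a_2 = 5, b_2 = 5, c_2 = 8.5, t_2 = 5, b_3 = 10, c_3 = 9.5, p_3 = 3, q_3 = 2, t_3 = 4.5, a_4 = 2.5, b_4 = 8, c_4 = 8.5, s_4 = 1.5, a_5 = 2.5, b_5 = 3, c_5 = 5.5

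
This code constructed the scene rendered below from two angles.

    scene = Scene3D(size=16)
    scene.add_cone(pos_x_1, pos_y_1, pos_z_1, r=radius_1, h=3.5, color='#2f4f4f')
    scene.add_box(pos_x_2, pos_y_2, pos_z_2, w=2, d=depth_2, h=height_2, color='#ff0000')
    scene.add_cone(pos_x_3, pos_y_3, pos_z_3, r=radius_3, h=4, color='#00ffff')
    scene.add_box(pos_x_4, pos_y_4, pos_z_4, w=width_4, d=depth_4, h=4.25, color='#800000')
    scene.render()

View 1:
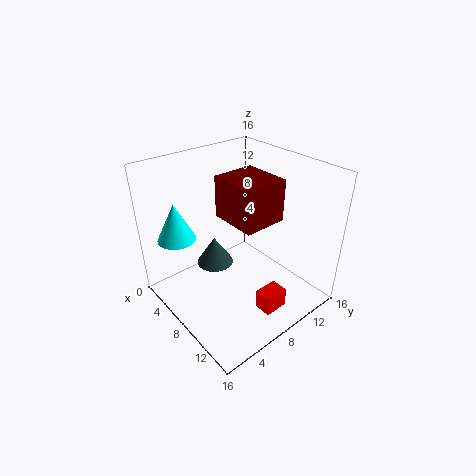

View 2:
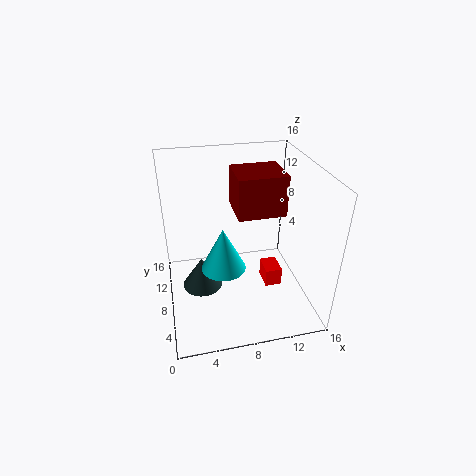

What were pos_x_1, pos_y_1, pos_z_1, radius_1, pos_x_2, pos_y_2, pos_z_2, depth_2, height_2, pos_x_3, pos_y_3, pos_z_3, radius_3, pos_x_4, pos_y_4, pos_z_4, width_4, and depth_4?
pos_x_1 = 3.75; pos_y_1 = 7.75; pos_z_1 = 2.5; radius_1 = 2.25; pos_x_2 = 11.5; pos_y_2 = 7.75; pos_z_2 = 0.5; depth_2 = 2.75; height_2 = 2.25; pos_x_3 = 5.25; pos_y_3 = 2; pos_z_3 = 9; radius_3 = 2; pos_x_4 = 7.5; pos_y_4 = 5.5; pos_z_4 = 11.5; width_4 = 5; depth_4 = 4.5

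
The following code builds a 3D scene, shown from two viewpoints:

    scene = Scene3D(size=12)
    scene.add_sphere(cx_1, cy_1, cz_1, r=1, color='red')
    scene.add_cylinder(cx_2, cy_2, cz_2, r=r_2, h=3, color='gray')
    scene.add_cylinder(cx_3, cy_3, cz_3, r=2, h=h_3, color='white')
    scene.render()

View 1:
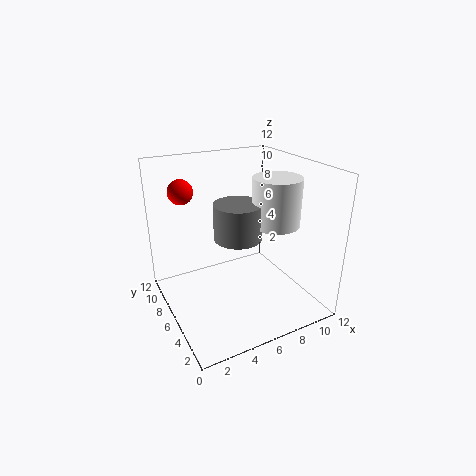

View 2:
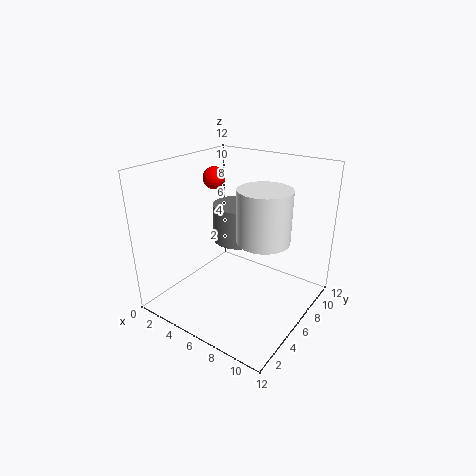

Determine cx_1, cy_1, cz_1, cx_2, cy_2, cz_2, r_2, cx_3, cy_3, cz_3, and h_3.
cx_1 = 2, cy_1 = 8, cz_1 = 10, cx_2 = 6, cy_2 = 6, cz_2 = 6, r_2 = 2, cx_3 = 9, cy_3 = 5, cz_3 = 7, h_3 = 4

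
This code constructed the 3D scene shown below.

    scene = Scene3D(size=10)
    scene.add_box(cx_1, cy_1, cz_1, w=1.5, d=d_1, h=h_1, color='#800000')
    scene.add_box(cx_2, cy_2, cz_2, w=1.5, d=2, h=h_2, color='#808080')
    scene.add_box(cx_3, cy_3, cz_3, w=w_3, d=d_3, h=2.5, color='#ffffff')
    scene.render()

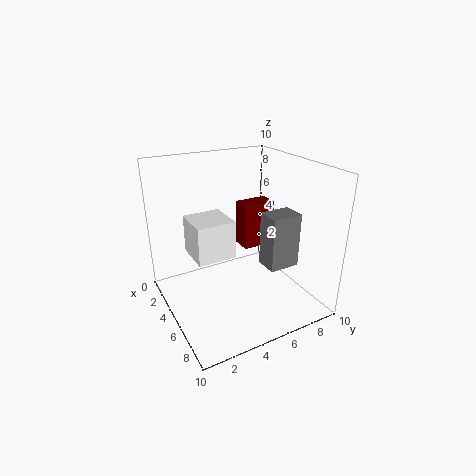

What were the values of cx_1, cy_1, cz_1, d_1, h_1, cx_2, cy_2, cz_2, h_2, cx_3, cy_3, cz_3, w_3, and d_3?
cx_1 = 2
cy_1 = 6.5
cz_1 = 3
d_1 = 2.5
h_1 = 3.5
cx_2 = 7
cy_2 = 5.5
cz_2 = 4
h_2 = 3.5
cx_3 = 4
cy_3 = 1.5
cz_3 = 4.5
w_3 = 2.5
d_3 = 2.5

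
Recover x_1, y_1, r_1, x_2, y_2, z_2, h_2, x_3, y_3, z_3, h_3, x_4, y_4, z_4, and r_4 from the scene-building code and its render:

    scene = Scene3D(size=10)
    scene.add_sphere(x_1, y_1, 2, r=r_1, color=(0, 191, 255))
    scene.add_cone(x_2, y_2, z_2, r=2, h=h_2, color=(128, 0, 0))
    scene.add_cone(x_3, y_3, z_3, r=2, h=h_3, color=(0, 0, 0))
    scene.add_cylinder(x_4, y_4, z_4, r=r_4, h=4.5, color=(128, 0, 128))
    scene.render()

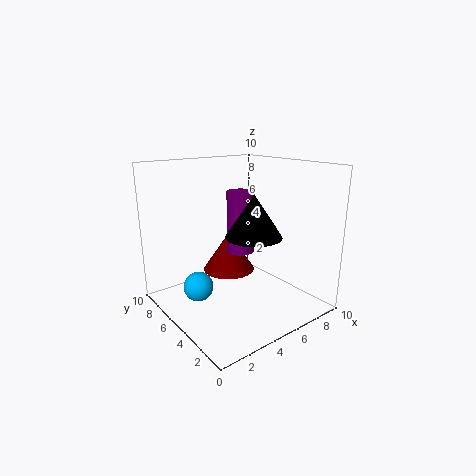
x_1 = 2, y_1 = 5.5, r_1 = 1, x_2 = 6, y_2 = 7.5, z_2 = 1.5, h_2 = 3, x_3 = 6, y_3 = 4.5, z_3 = 5, h_3 = 3, x_4 = 6, y_4 = 6, z_4 = 3.5, r_4 = 1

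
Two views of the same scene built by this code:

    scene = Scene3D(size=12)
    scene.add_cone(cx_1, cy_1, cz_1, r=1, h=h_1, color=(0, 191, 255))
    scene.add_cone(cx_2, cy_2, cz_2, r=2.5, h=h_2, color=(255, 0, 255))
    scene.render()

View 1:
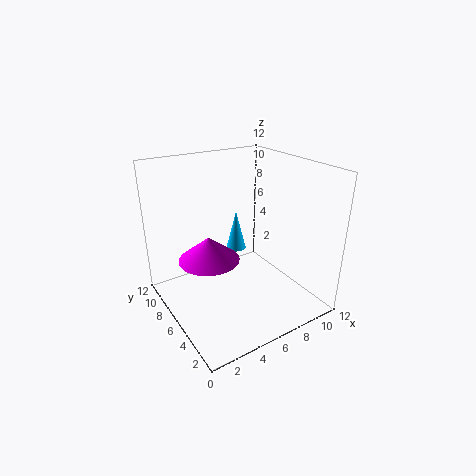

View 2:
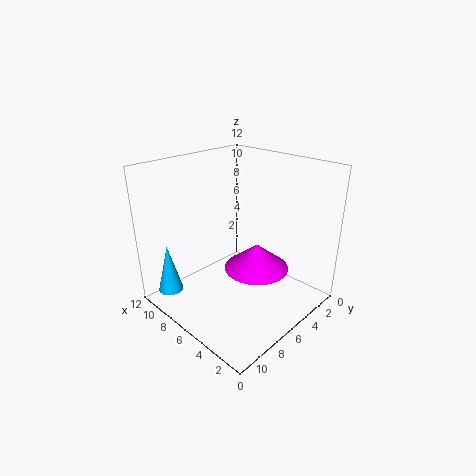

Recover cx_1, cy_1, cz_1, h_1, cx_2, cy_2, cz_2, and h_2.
cx_1 = 9
cy_1 = 11
cz_1 = 2
h_1 = 4
cx_2 = 3.5
cy_2 = 6.5
cz_2 = 4.5
h_2 = 2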